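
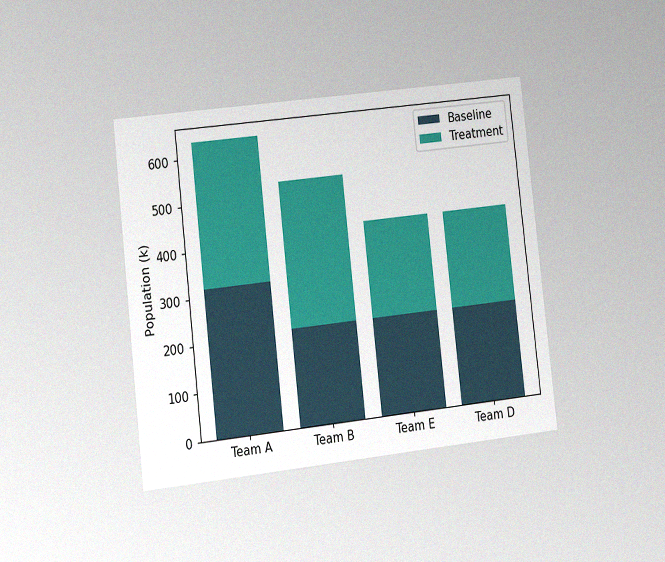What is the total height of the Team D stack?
424k

The chart is tilted about 6° counter-clockwise and viewed at a slight angle, with some photo noise. The Team D stack's top reaches 424k on the y-axis.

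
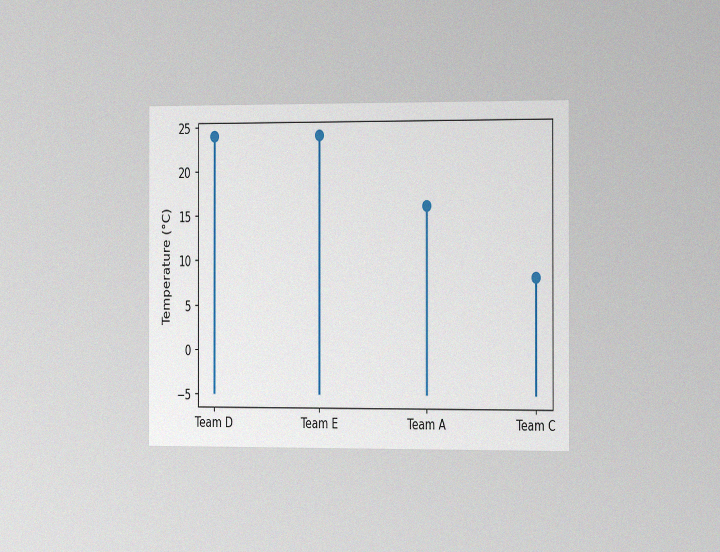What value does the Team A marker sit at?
The chart is viewed slightly from the right, with some photo noise. The Team A marker sits at 16°C.

16°C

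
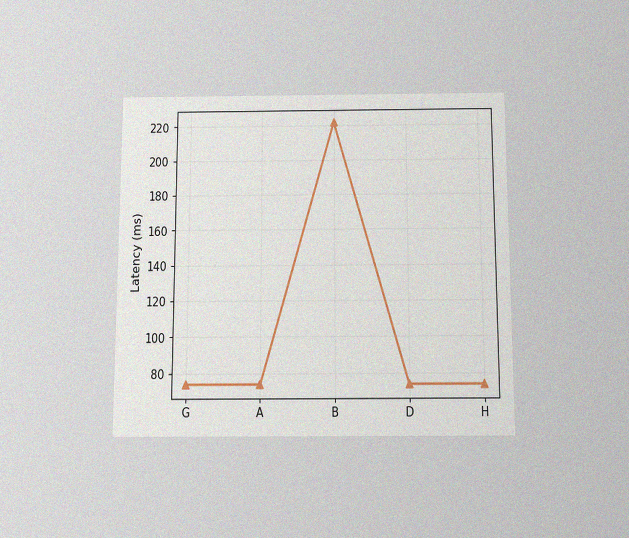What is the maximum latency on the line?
222ms

The chart is viewed slightly from below, with some photo noise. The highest point is at B, and reading across to the y-axis gives 222ms.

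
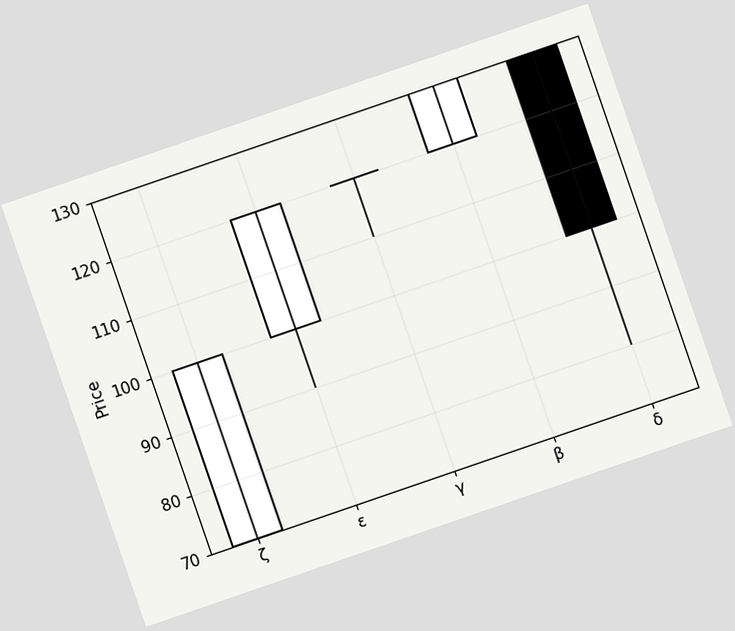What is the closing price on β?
The chart is tilted about 19° counter-clockwise. The β candle closes at 130.

130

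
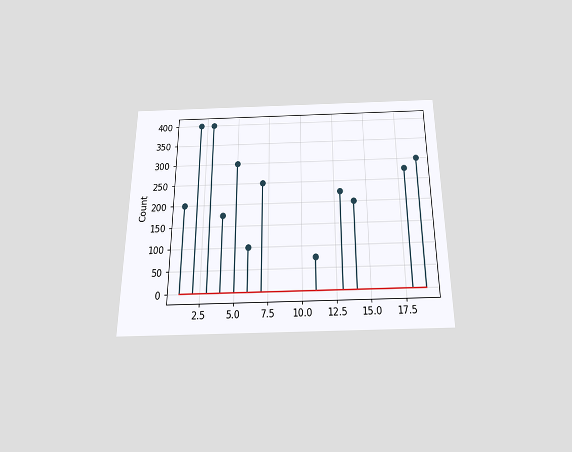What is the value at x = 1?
The chart is viewed slightly from below. The stem at x=1 reaches 200.

200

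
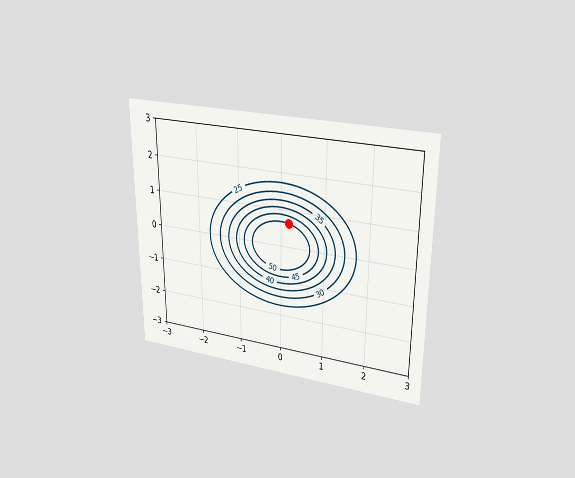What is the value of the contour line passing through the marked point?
The chart is viewed at a slight angle. The marked point sits on the contour labelled 50.

50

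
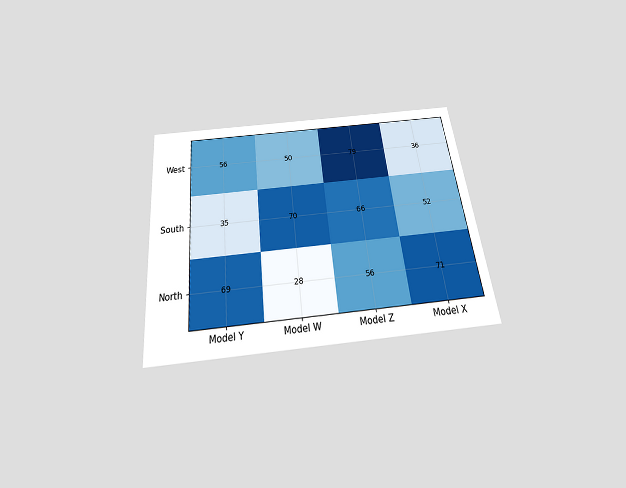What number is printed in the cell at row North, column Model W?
28

The chart is tilted about 6° counter-clockwise and viewed slightly from below. The (North, Model W) cell reads 28.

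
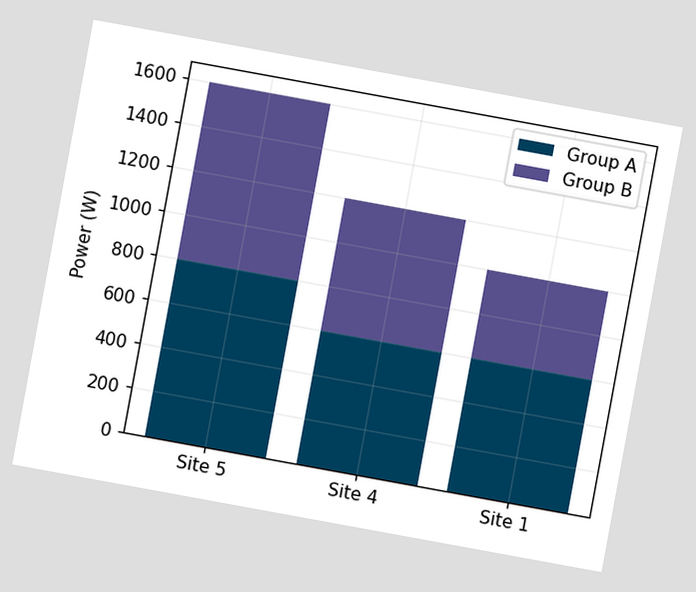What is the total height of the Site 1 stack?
1000W

The chart is tilted about 10° clockwise. The Site 1 stack's top reaches 1000W on the y-axis.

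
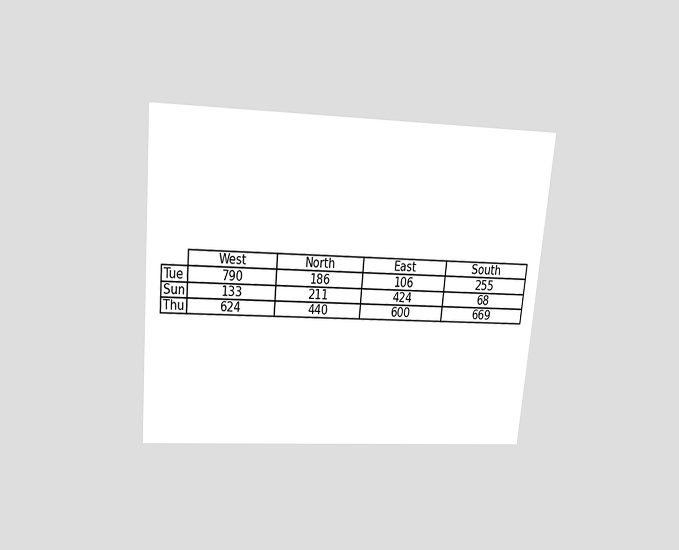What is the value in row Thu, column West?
624

The chart is tilted about 5° clockwise and viewed slightly from above. The (Thu, West) cell reads 624.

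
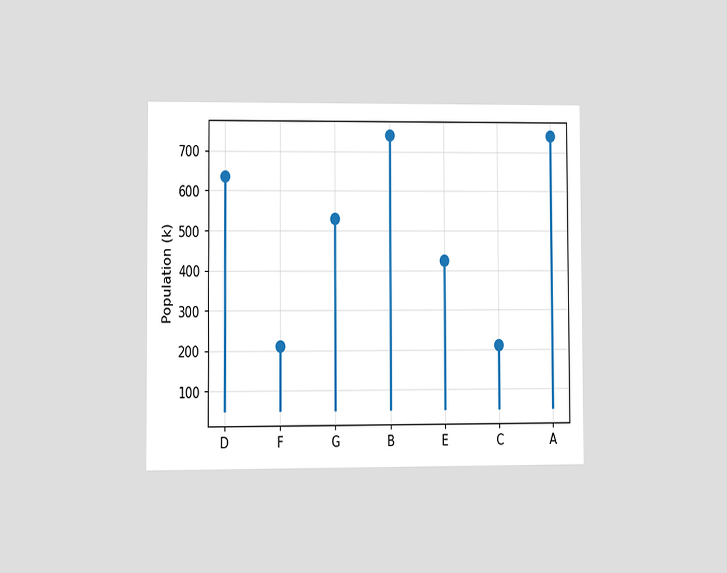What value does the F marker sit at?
The chart is viewed at a slight angle. The F marker sits at 212k.

212k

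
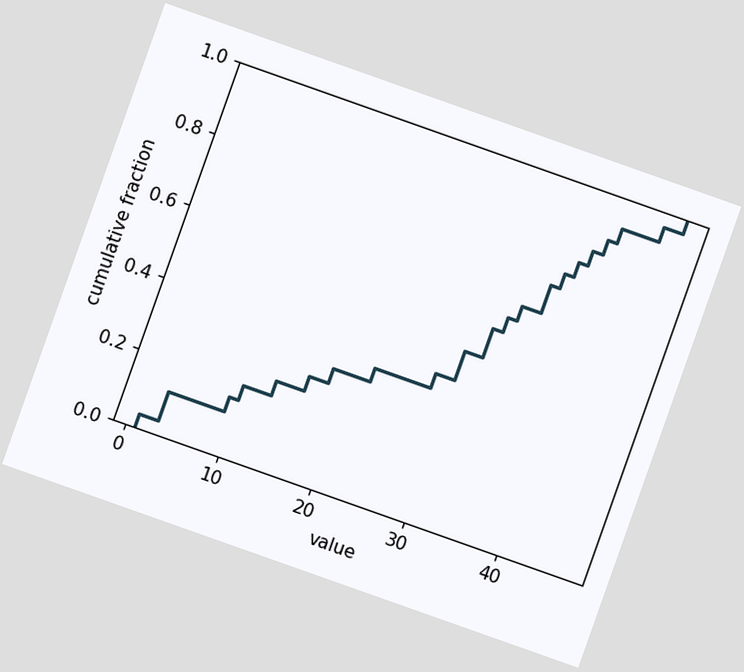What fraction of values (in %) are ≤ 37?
The chart is tilted about 19° clockwise. At x=37 the ECDF step is at 76%.

76%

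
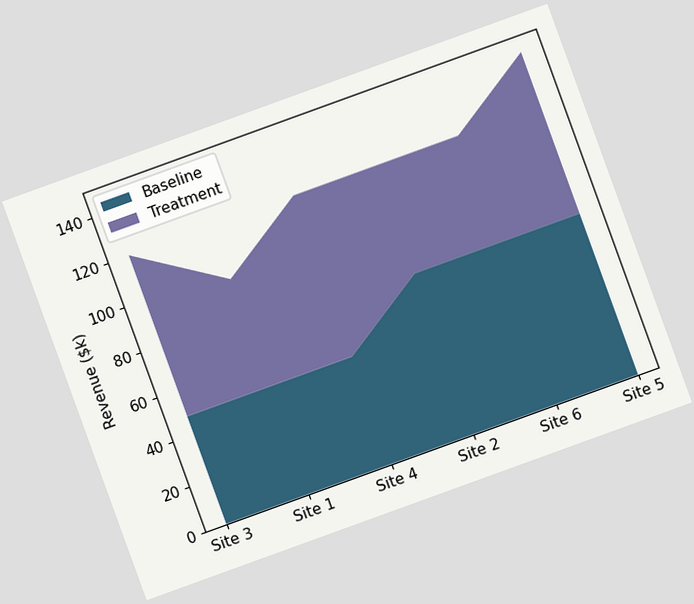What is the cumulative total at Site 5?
The chart is tilted about 20° counter-clockwise. The stacked total at Site 5 reaches $144k.

$144k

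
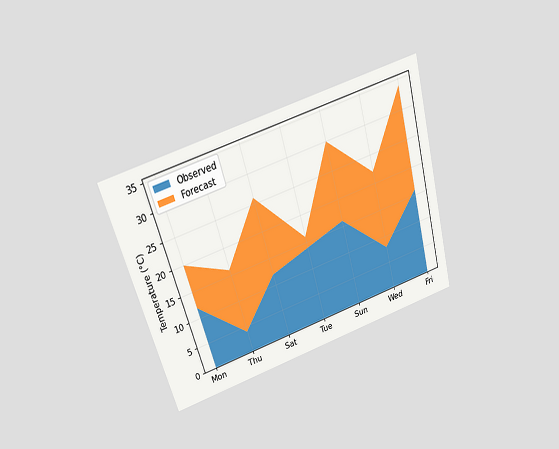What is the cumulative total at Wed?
The chart is tilted about 16° counter-clockwise and viewed slightly from above. The stacked total at Wed reaches 22°C.

22°C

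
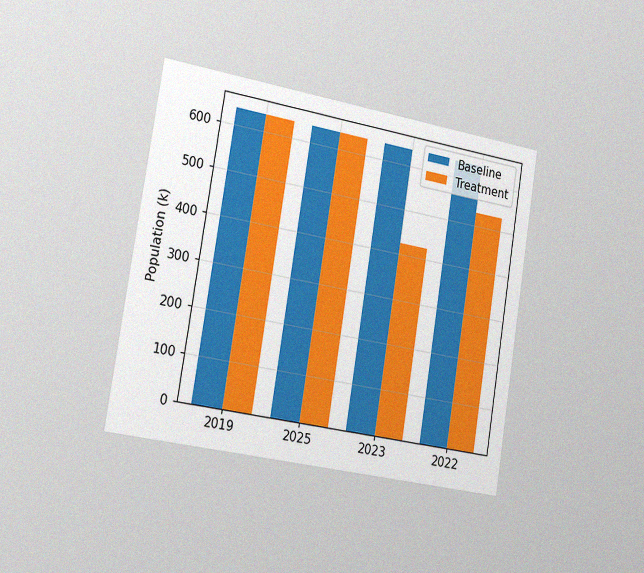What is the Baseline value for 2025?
The chart is tilted about 9° clockwise and viewed slightly from the left, with some photo noise. The Baseline bar at 2025 reaches 636k on the y-axis.

636k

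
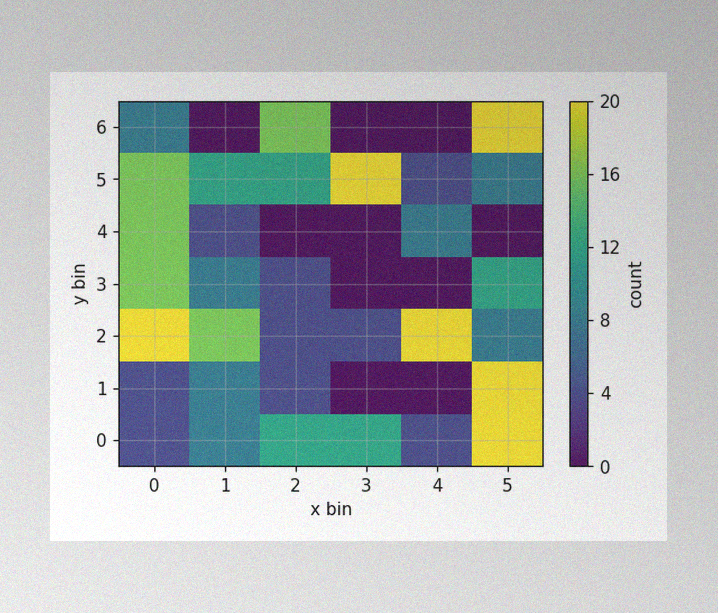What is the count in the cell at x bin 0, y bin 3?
16

The image has some photo noise and uneven lighting. Matching the cell (0, 3) against the colorbar gives 16.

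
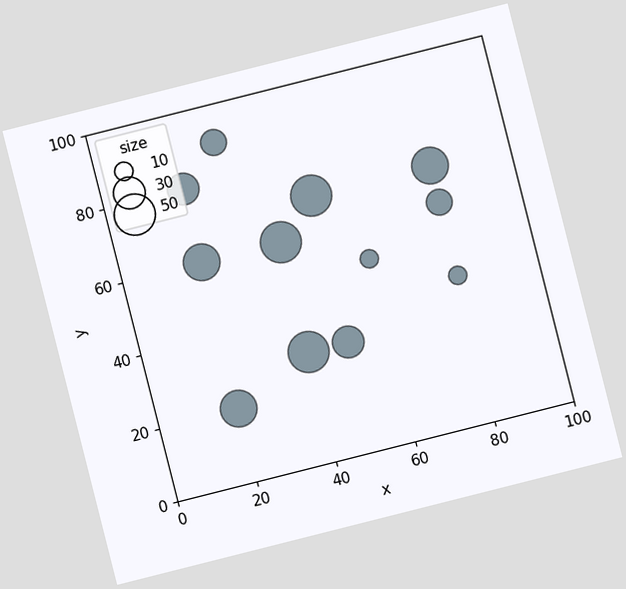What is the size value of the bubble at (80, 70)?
The chart is tilted about 14° counter-clockwise. Matching the bubble at (80, 70) against the size legend gives 40.

40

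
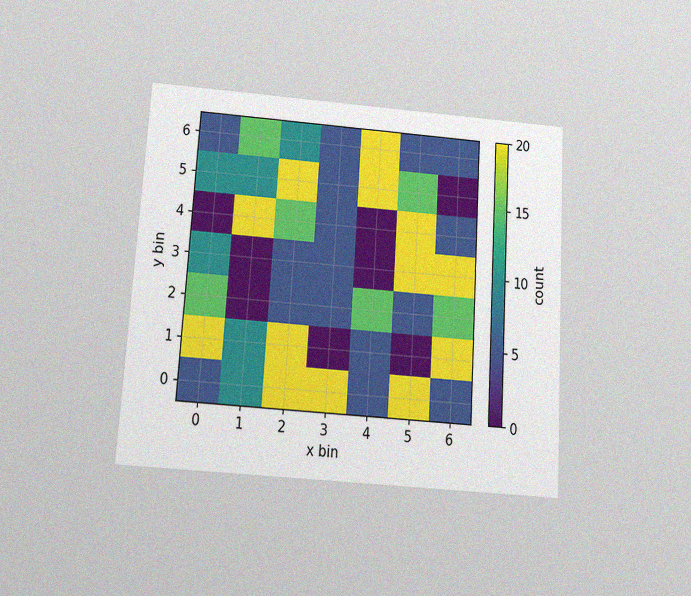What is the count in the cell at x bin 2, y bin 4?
15

The chart is tilted about 4° clockwise and viewed slightly from below, with some photo noise. Matching the cell (2, 4) against the colorbar gives 15.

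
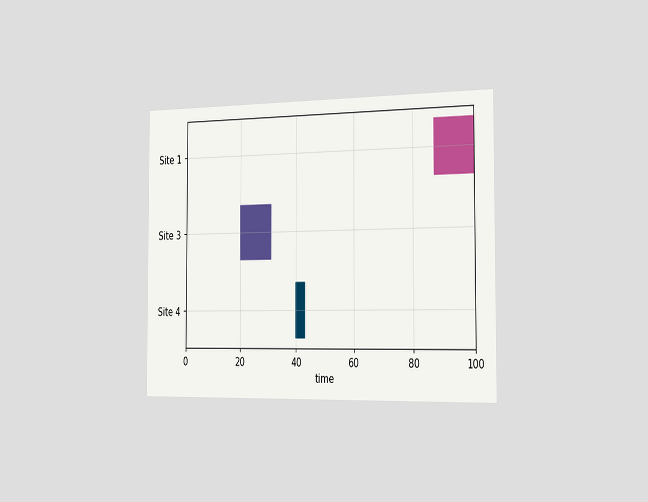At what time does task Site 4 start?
40

The chart is viewed slightly from the right. The Site 4 bar begins at t=40.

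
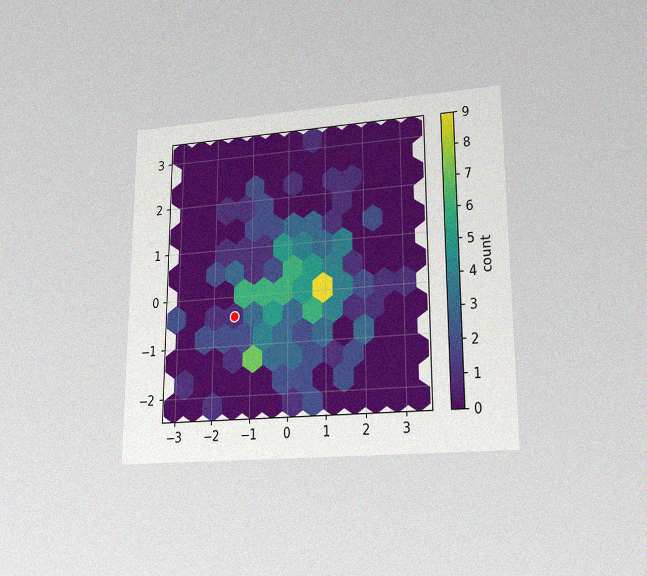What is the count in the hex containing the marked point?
The chart is viewed at a slight angle, with some photo noise. The marked hex reads 1 on the colorbar.

1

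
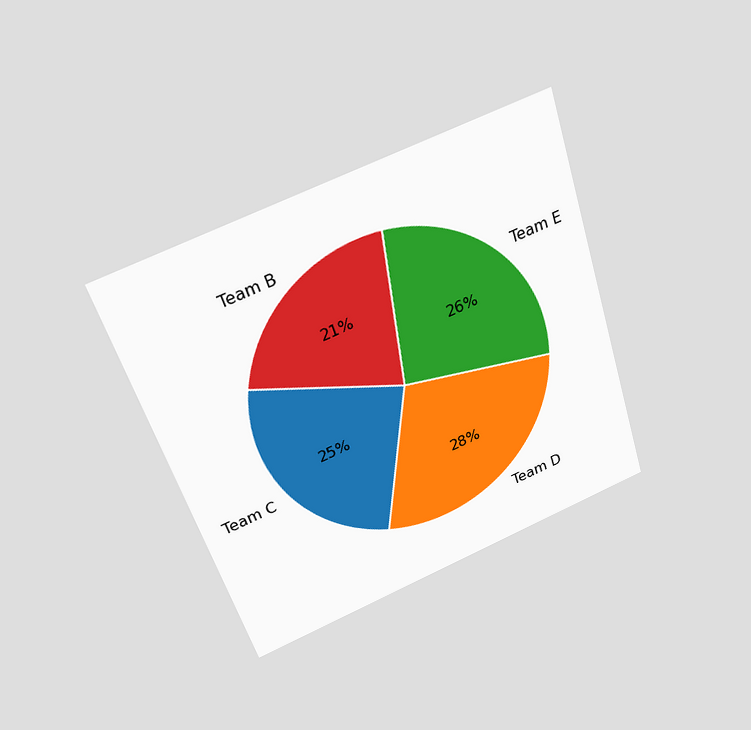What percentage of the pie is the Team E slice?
The chart is tilted about 18° counter-clockwise and viewed slightly from above. The Team E slice takes up 26% of the pie.

26%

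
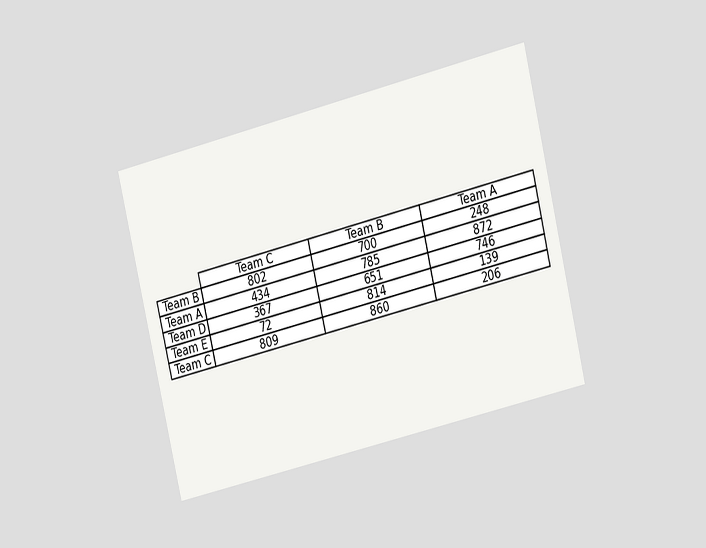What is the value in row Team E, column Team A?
139

The chart is tilted about 13° counter-clockwise and viewed at a slight angle. The (Team E, Team A) cell reads 139.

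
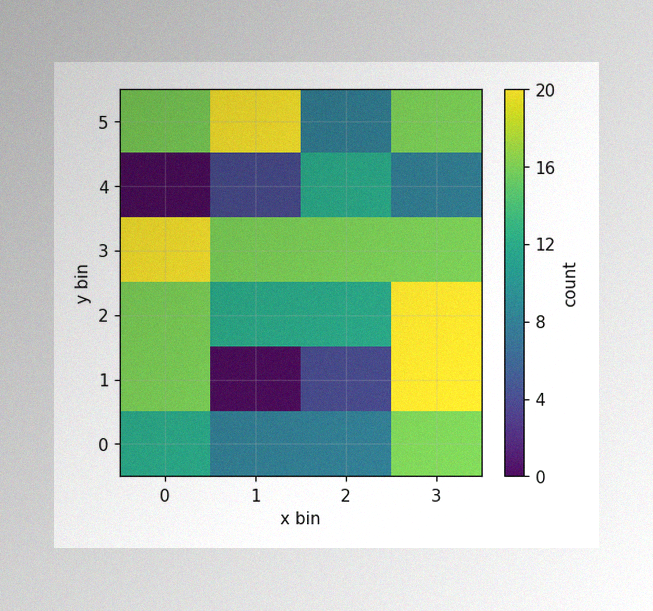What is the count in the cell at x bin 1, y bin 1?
0

The image has some photo noise and uneven lighting. Matching the cell (1, 1) against the colorbar gives 0.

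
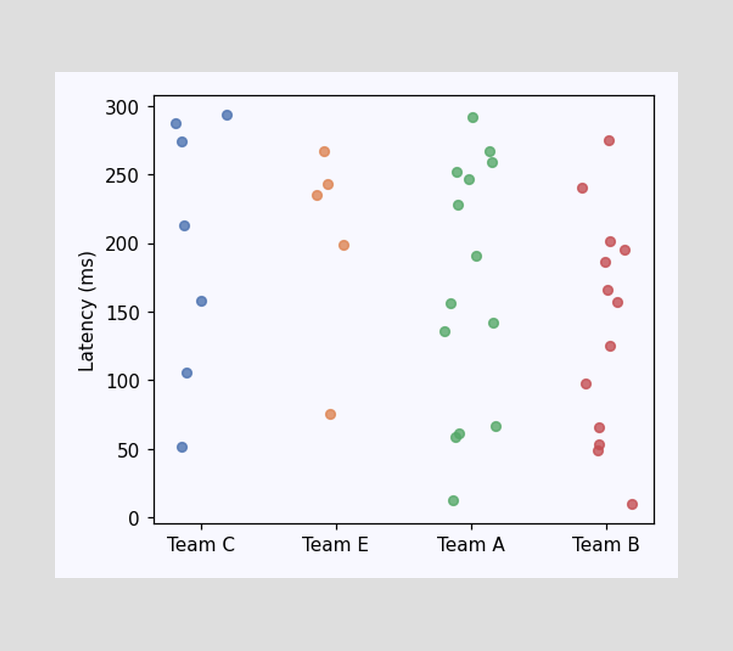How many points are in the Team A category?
14

Counting the markers in the Team A column gives 14.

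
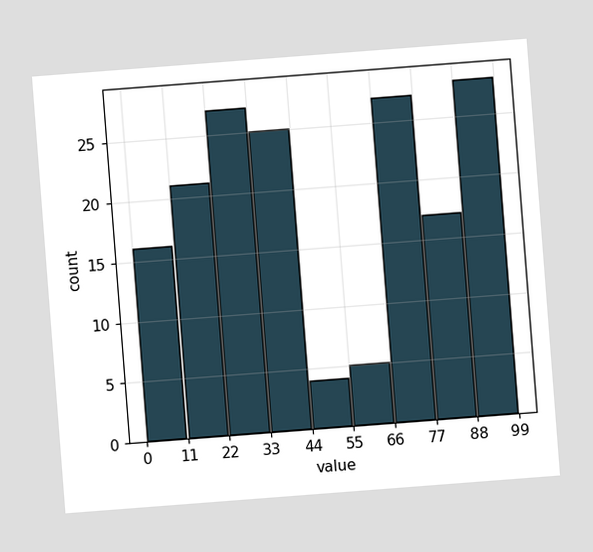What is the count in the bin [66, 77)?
The chart is tilted about 4° counter-clockwise. The [66, 77) bin has height 27.

27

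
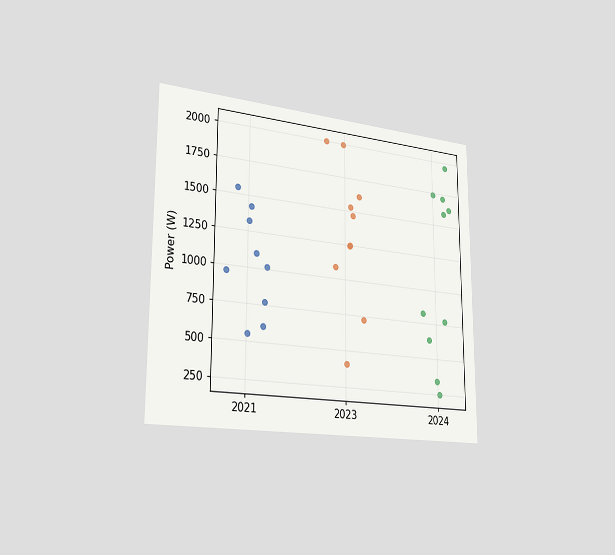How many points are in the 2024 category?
The chart is viewed slightly from the left. Counting the markers in the 2024 column gives 10.

10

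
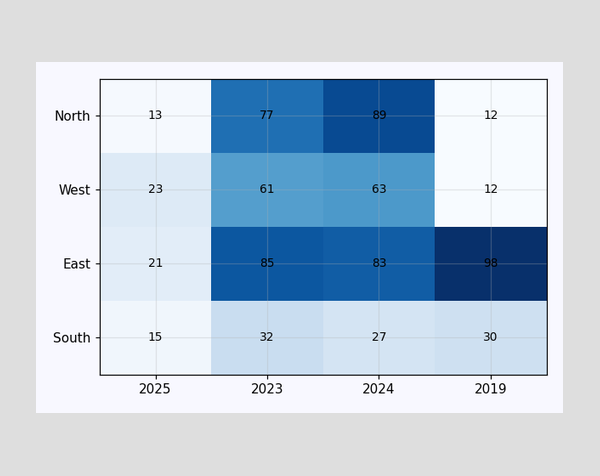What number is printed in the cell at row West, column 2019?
The (West, 2019) cell reads 12.

12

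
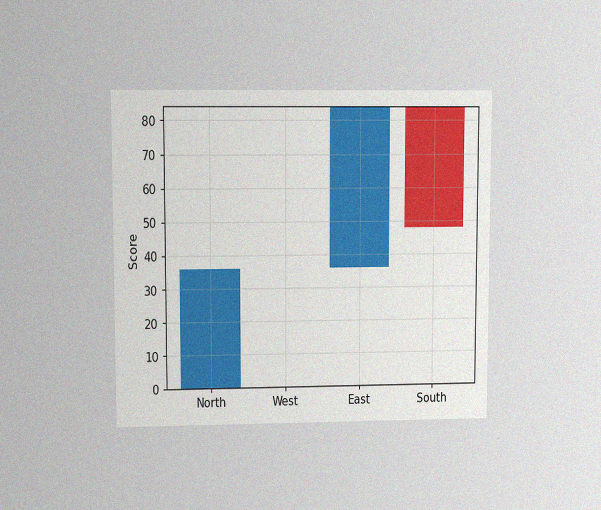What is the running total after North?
The chart is viewed at a slight angle, with some photo noise. After North the running total reaches 36.

36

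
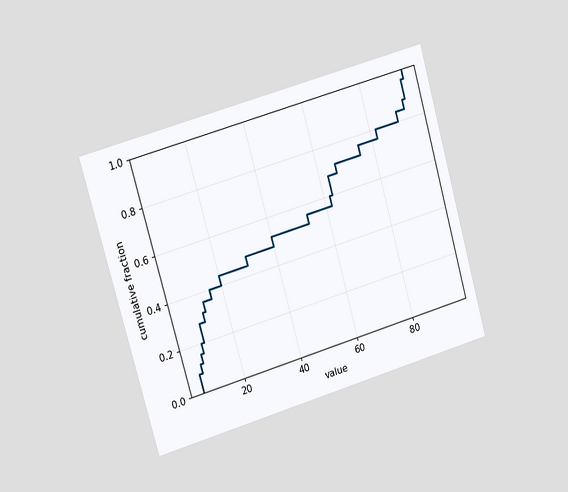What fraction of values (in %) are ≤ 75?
76%

The chart is tilted about 16° counter-clockwise and viewed slightly from the left. At x=75 the ECDF step is at 76%.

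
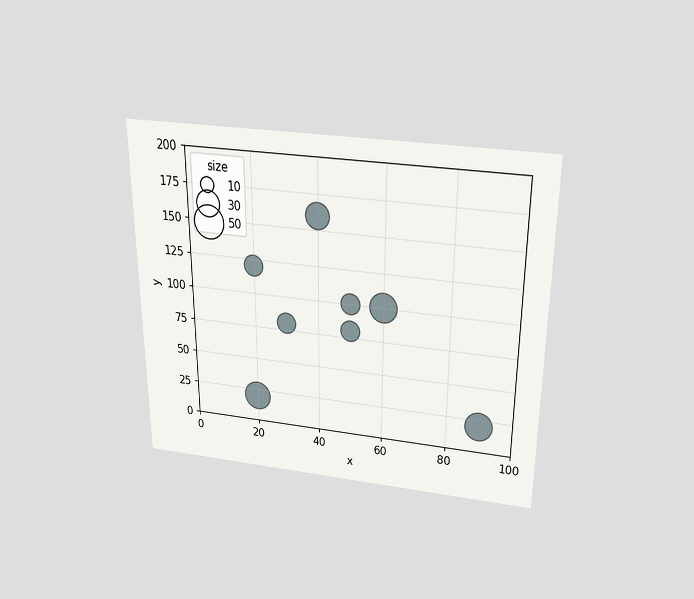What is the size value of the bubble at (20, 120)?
20

The chart is viewed slightly from above. Matching the bubble at (20, 120) against the size legend gives 20.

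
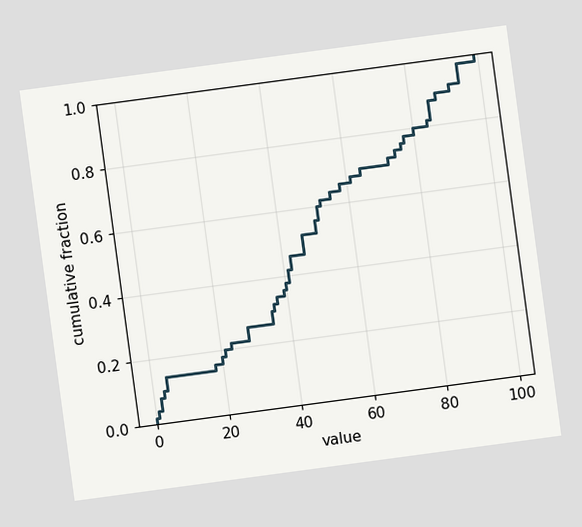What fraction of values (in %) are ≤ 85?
88%

The chart is tilted about 8° counter-clockwise. At x=85 the ECDF step is at 88%.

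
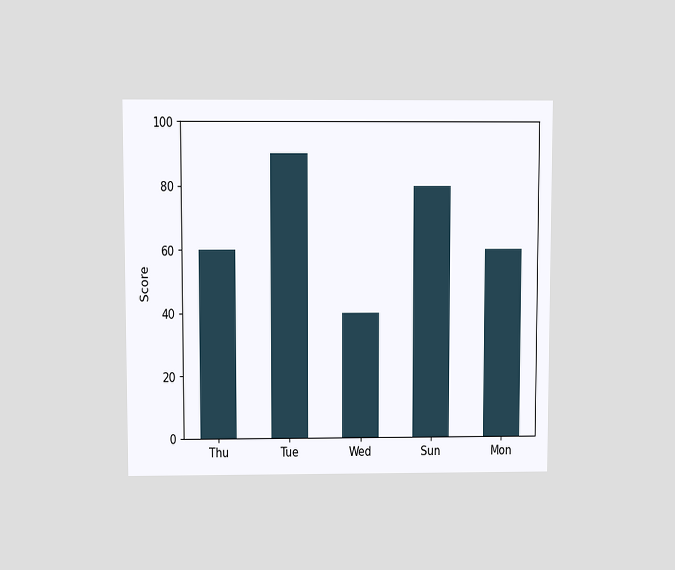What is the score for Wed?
The chart is viewed slightly from above. Reading along the chart's y-axis, the Wed bar reaches 40.

40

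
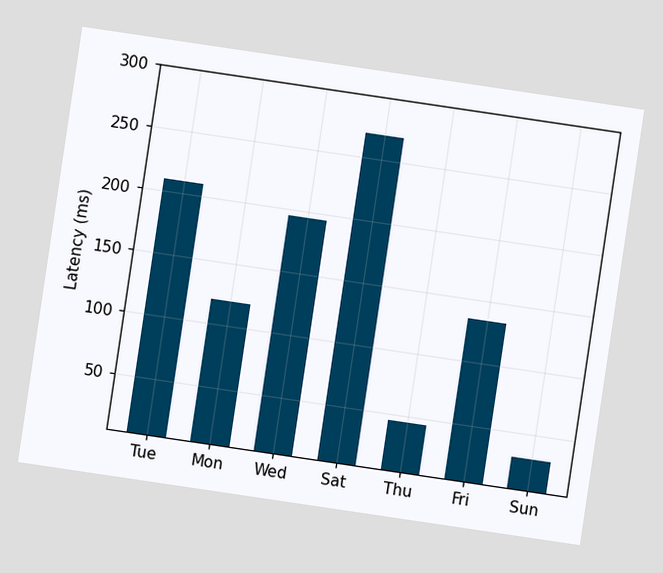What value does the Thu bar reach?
45ms

The chart is tilted about 8° clockwise. Reading along the chart's y-axis, the Thu bar reaches 45ms.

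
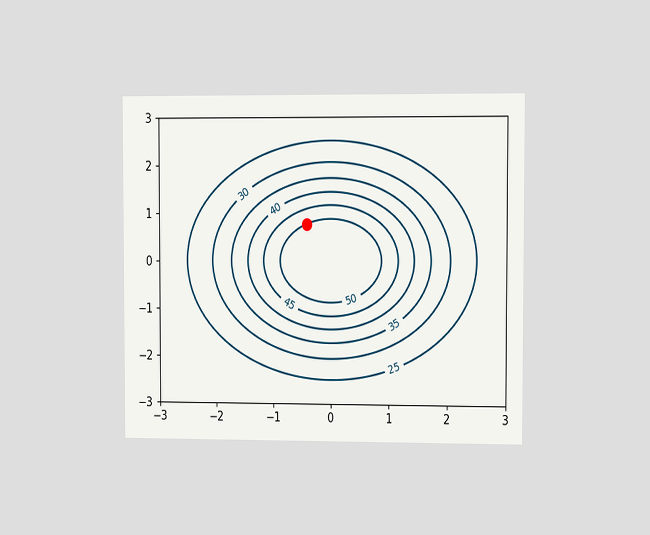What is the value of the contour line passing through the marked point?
The chart is viewed slightly from the right. The marked point sits on the contour labelled 50.

50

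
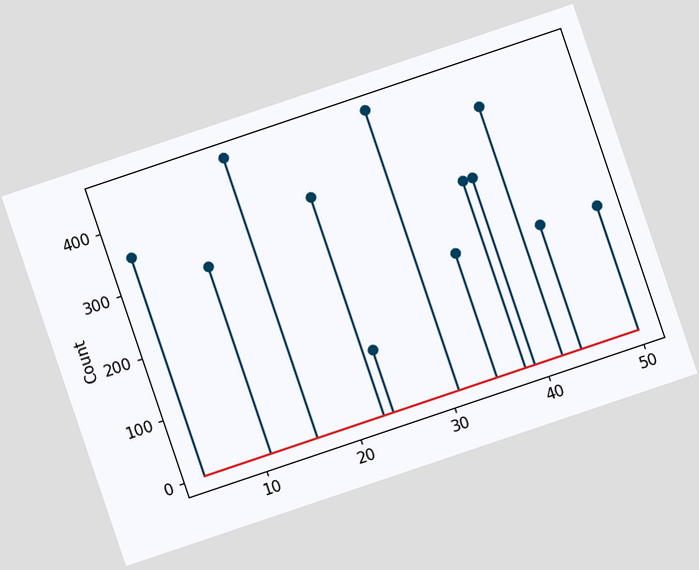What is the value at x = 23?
350

The chart is tilted about 19° counter-clockwise. The stem at x=23 reaches 350.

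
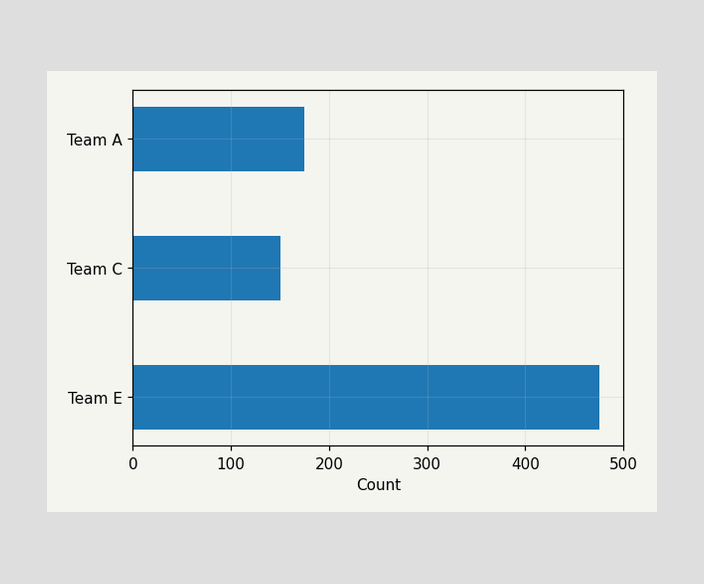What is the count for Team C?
Reading along the chart's x-axis, the Team C bar reaches 150.

150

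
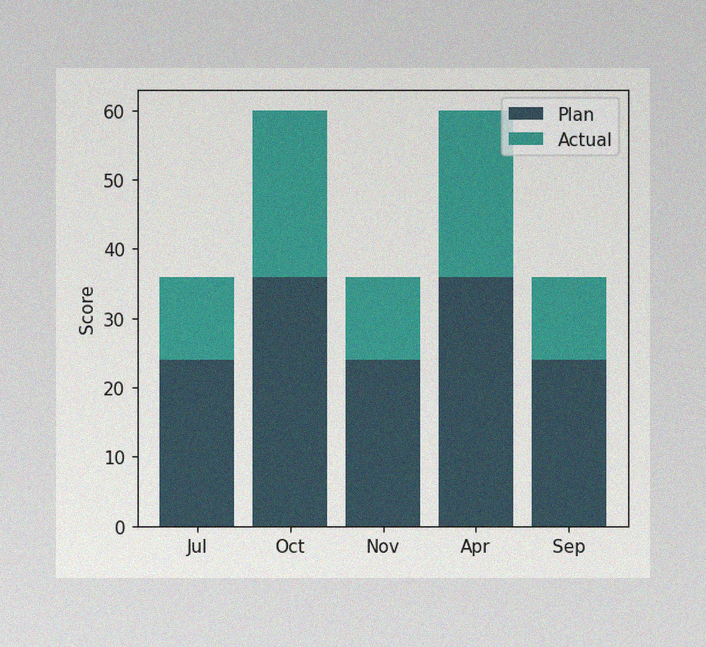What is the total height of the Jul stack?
36

The image has some photo noise and uneven lighting. The Jul stack's top reaches 36 on the y-axis.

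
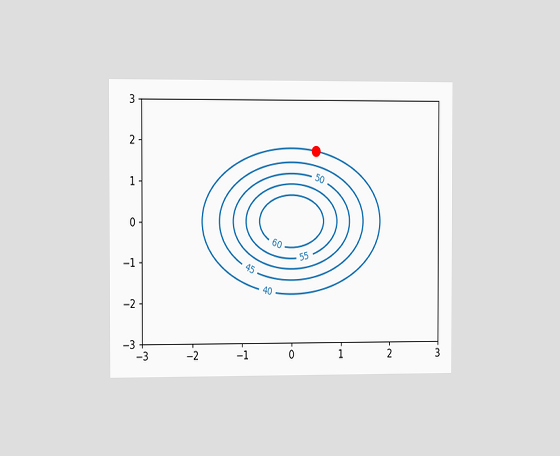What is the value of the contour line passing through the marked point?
40

The chart is viewed slightly from the left. The marked point sits on the contour labelled 40.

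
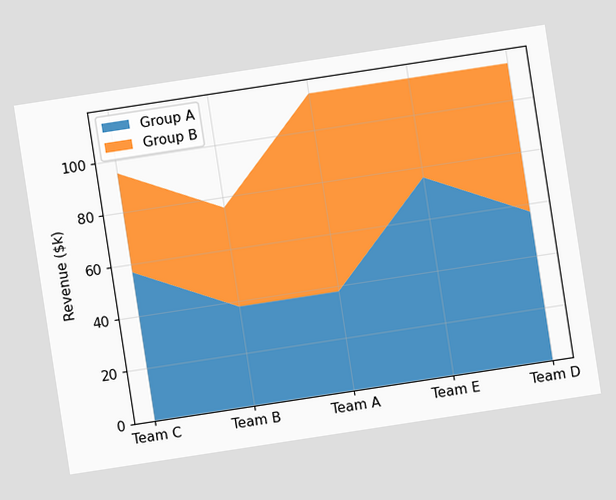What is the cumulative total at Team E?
The chart is tilted about 9° counter-clockwise. The stacked total at Team E reaches $114k.

$114k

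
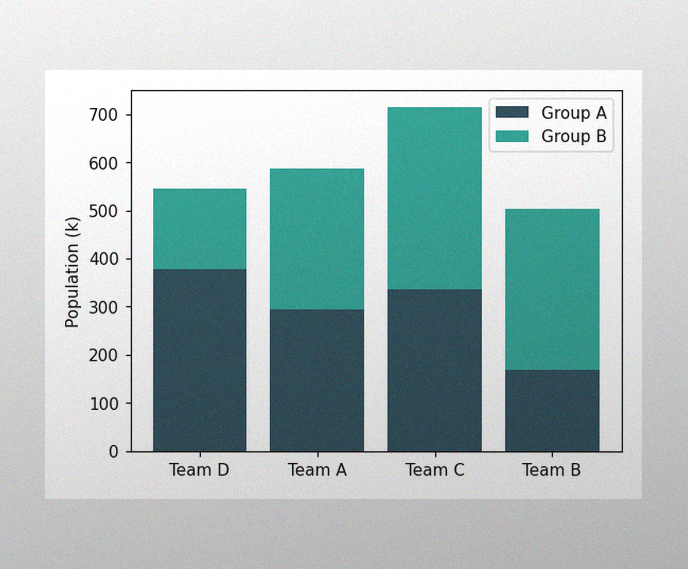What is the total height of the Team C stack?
The image has some photo noise and uneven lighting. The Team C stack's top reaches 714k on the y-axis.

714k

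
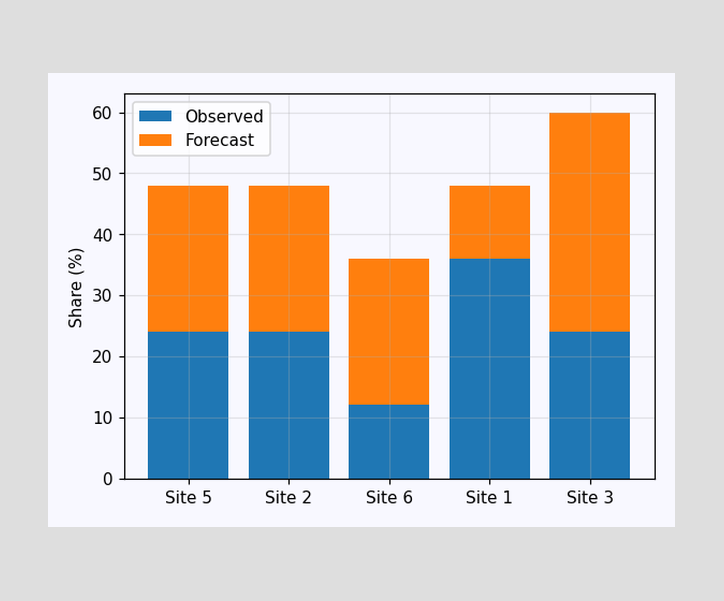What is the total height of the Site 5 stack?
The Site 5 stack's top reaches 48% on the y-axis.

48%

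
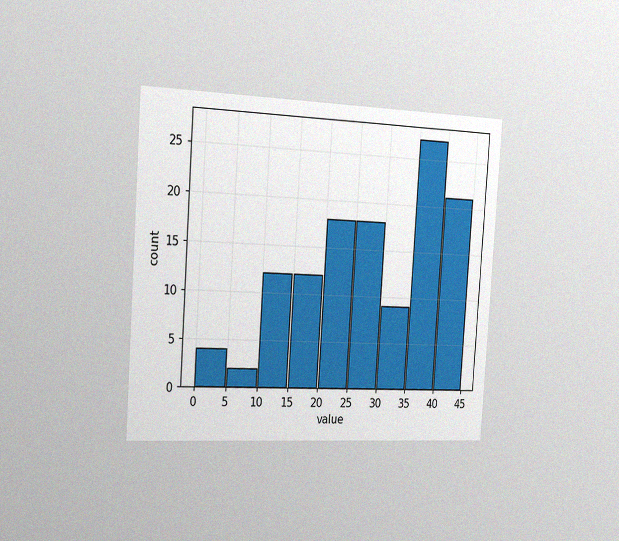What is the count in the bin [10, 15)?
12

The chart is tilted about 4° clockwise and viewed slightly from the left, with some photo noise. The [10, 15) bin has height 12.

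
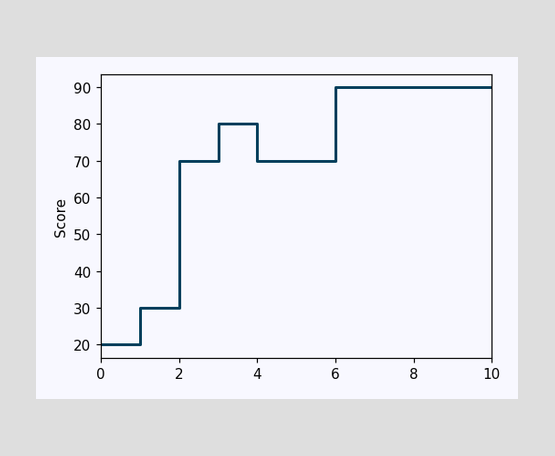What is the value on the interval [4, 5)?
On [4, 5) the step sits at 70.

70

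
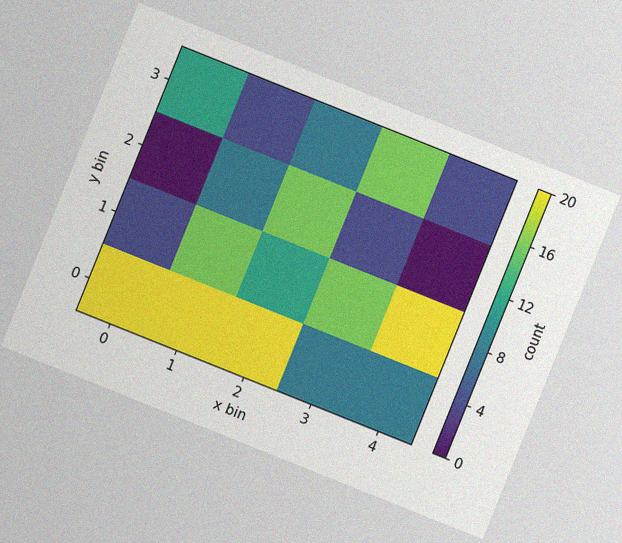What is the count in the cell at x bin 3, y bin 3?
16

The chart is tilted about 22° clockwise, with some photo noise. Matching the cell (3, 3) against the colorbar gives 16.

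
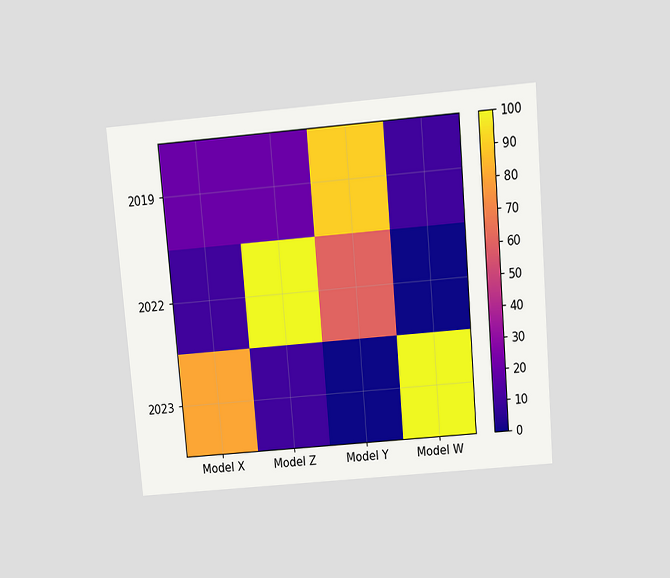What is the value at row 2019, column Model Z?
The chart is tilted about 5° counter-clockwise and viewed at a slight angle. Matching cell (2019, Model Z) against the colorbar gives 20.

20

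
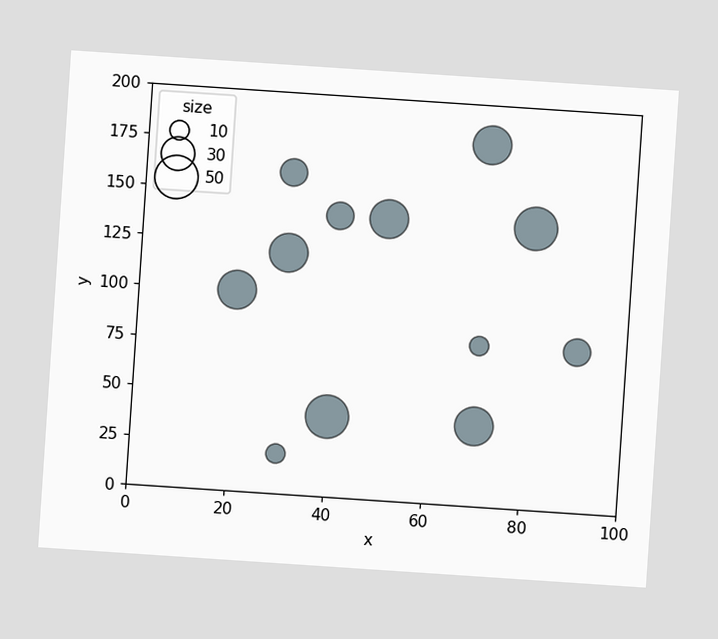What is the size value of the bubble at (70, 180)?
40

The chart is tilted about 4° clockwise. Matching the bubble at (70, 180) against the size legend gives 40.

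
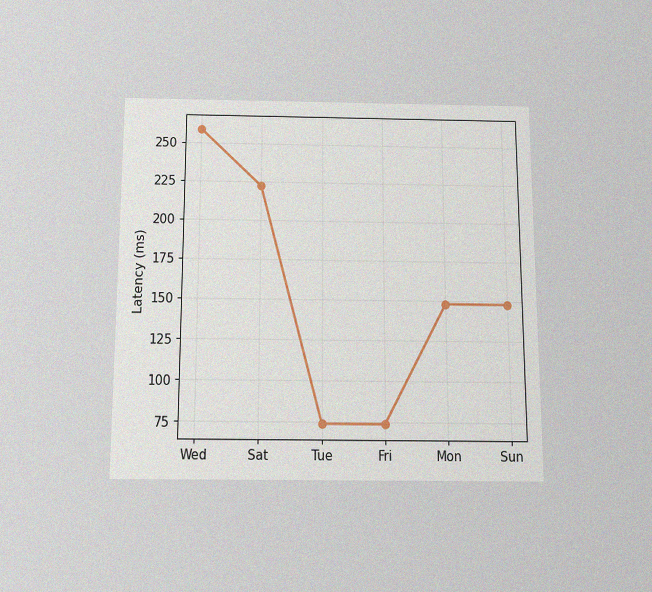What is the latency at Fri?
The chart is viewed slightly from below, with some photo noise. At Fri, the line is at 74ms.

74ms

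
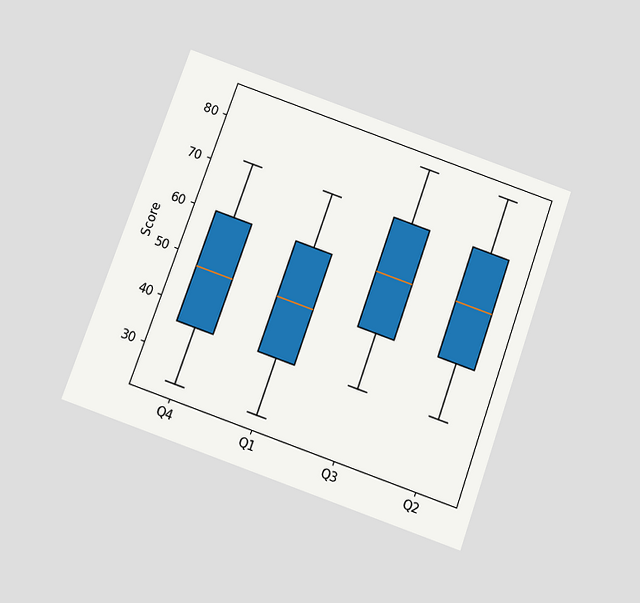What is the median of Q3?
The chart is tilted about 19° clockwise and viewed slightly from below. The median line in the Q3 box sits at 60.

60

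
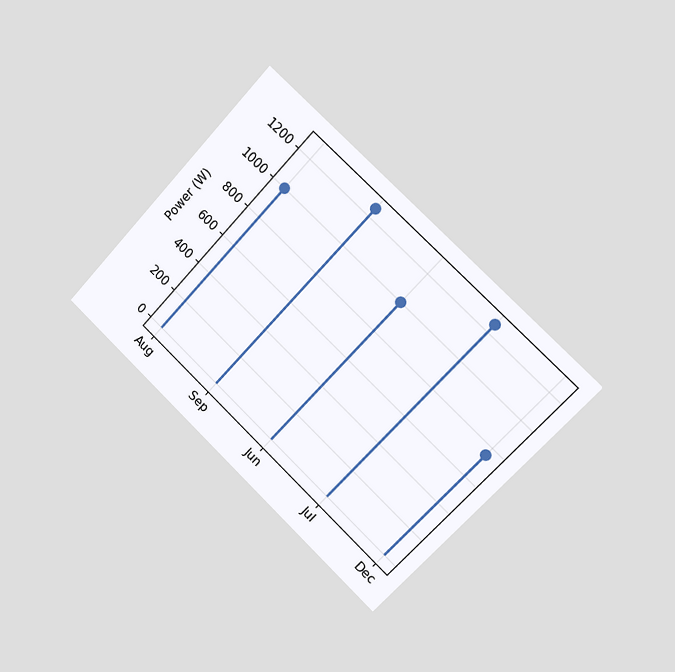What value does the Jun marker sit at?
The chart is tilted about 43° clockwise and viewed slightly from the right. The Jun marker sits at 1000W.

1000W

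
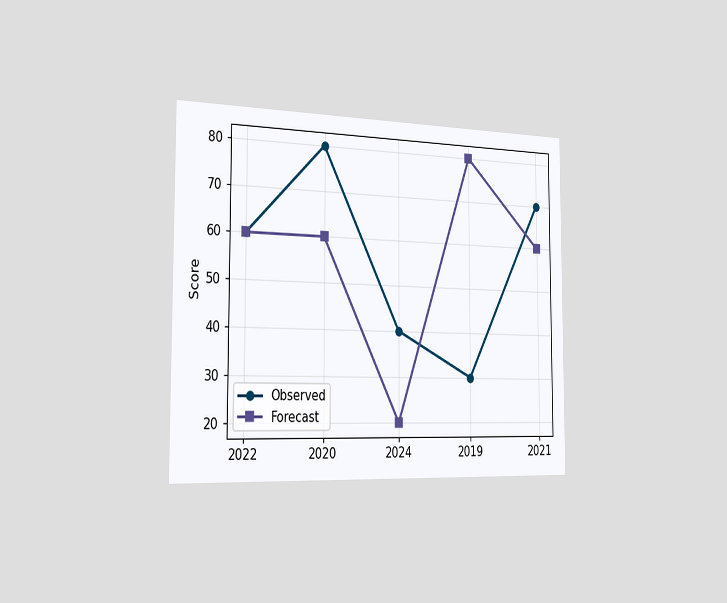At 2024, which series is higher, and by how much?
Observed, by 20

The chart is viewed slightly from the left. At 2024, Observed sits above the other line by 20.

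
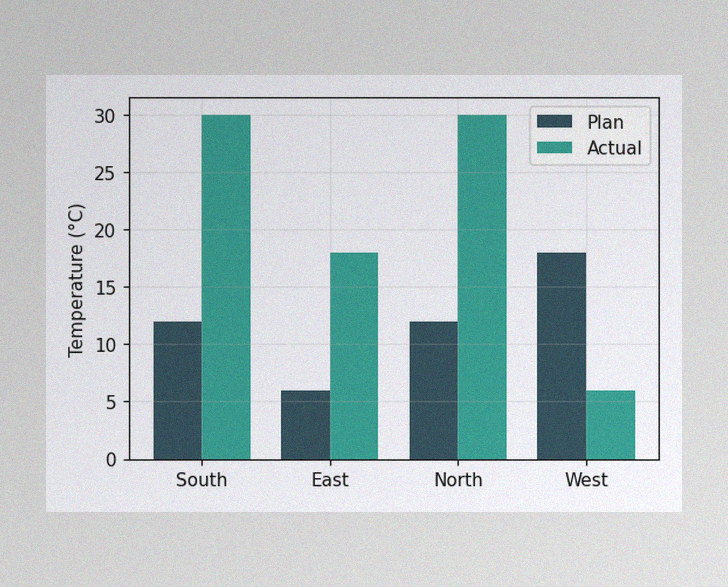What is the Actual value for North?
30°C

The image has some photo noise and uneven lighting. The Actual bar at North reaches 30°C on the y-axis.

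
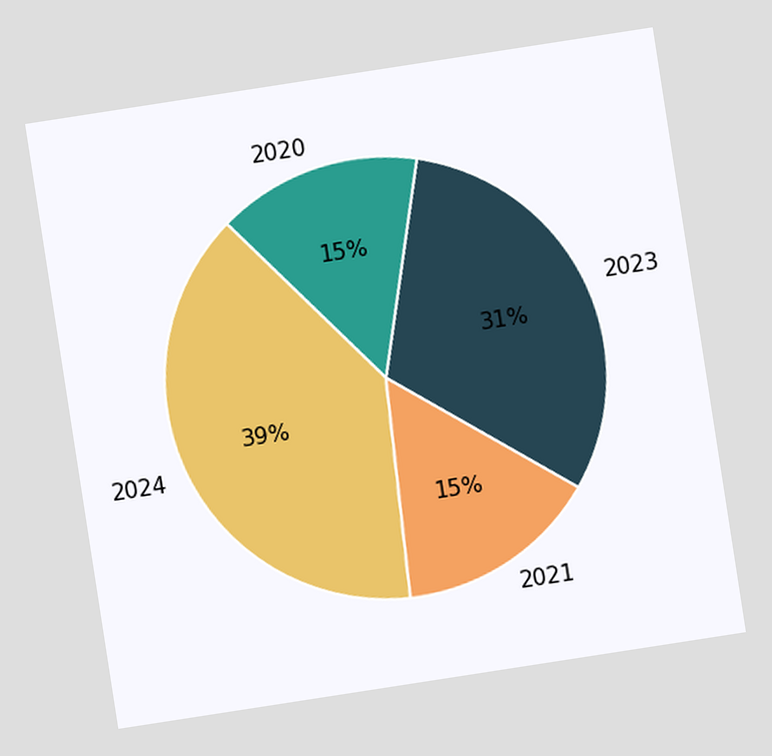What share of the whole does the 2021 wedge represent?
15%

The chart is tilted about 9° counter-clockwise. The 2021 slice takes up 15% of the pie.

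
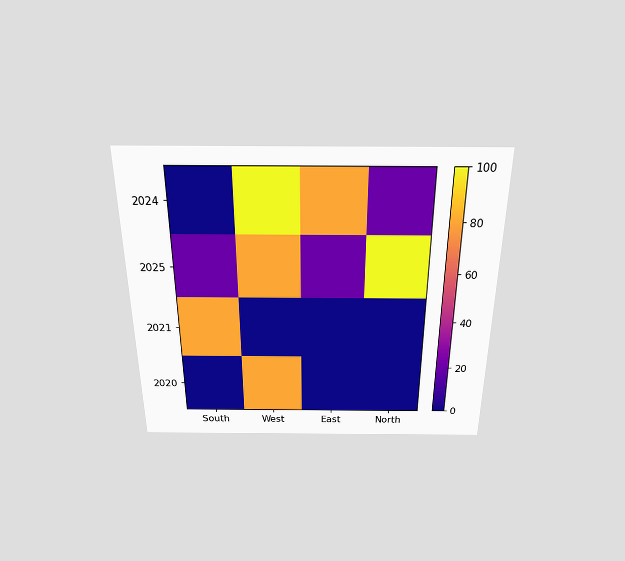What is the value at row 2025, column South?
The chart is viewed slightly from above. Matching cell (2025, South) against the colorbar gives 20.

20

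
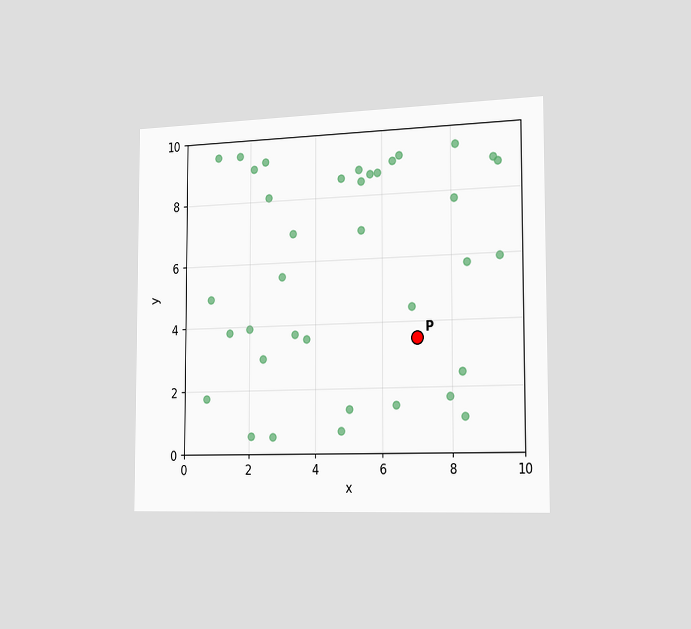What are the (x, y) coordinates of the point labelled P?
(7, 3.5)

The chart is viewed slightly from the right. Following the gridlines from P to each axis, P sits at (7, 3.5).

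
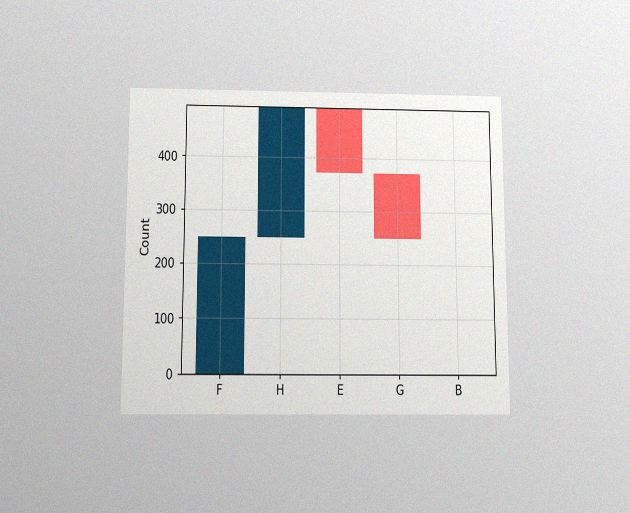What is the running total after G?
248

The chart is viewed slightly from below, with some photo noise. After G the running total reaches 248.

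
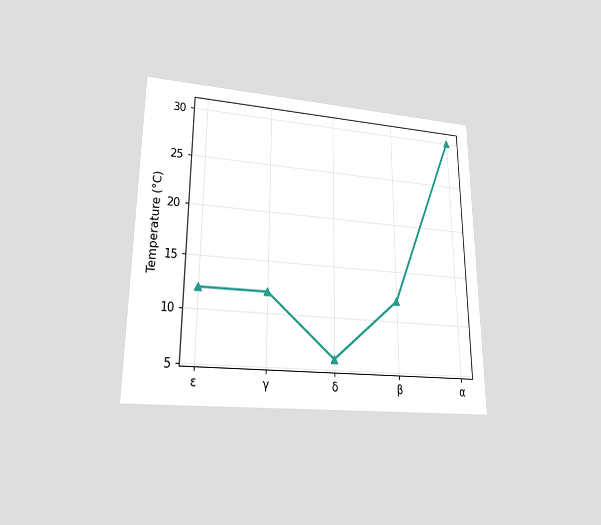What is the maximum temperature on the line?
The chart is viewed at a slight angle. The highest point is at α, and reading across to the y-axis gives 30°C.

30°C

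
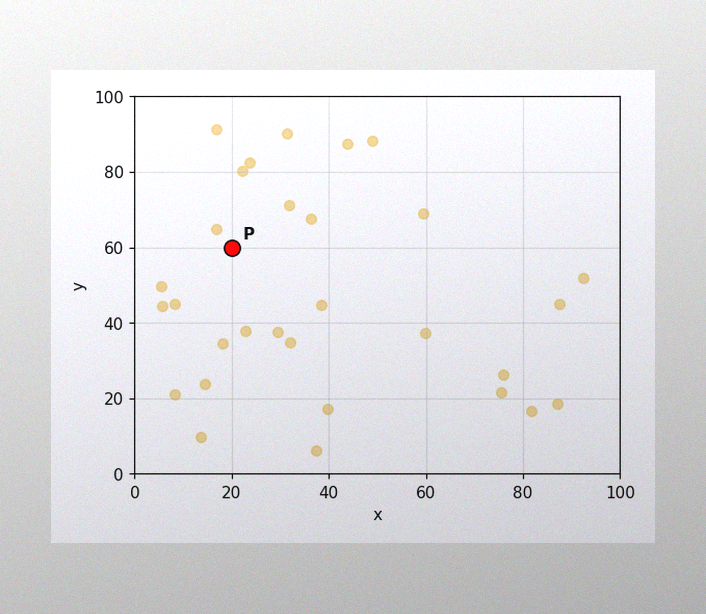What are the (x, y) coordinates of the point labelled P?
The image has some photo noise and uneven lighting. Following the gridlines from P to each axis, P sits at (20, 60).

(20, 60)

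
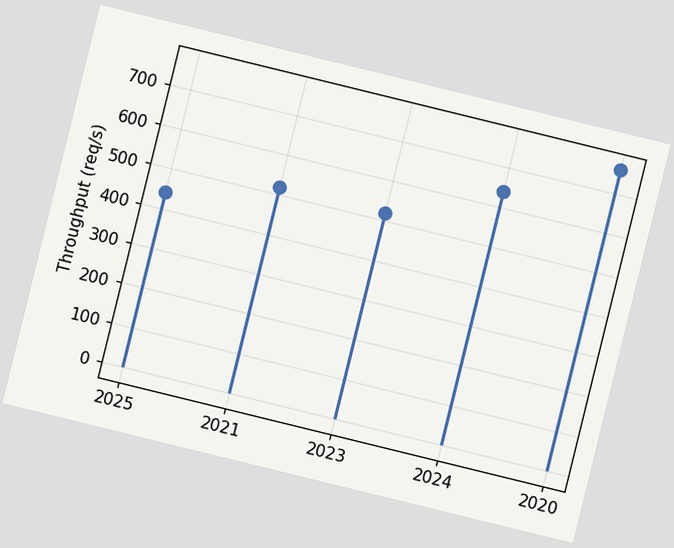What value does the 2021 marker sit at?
520req/s

The chart is tilted about 14° clockwise. The 2021 marker sits at 520req/s.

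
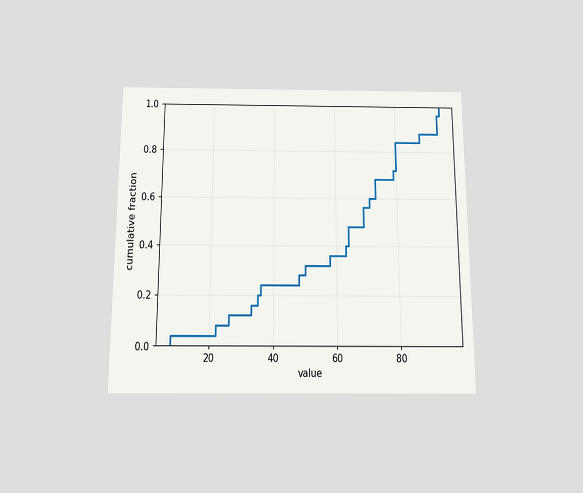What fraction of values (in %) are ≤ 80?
84%

The chart is viewed slightly from below. At x=80 the ECDF step is at 84%.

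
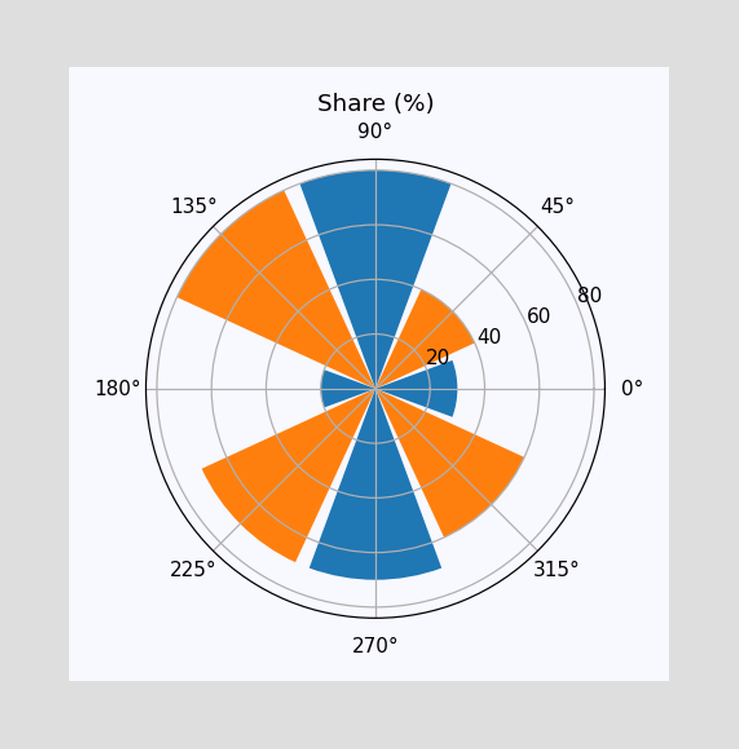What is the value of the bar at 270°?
70%

The bar at 270° reaches 70% on the radial axis.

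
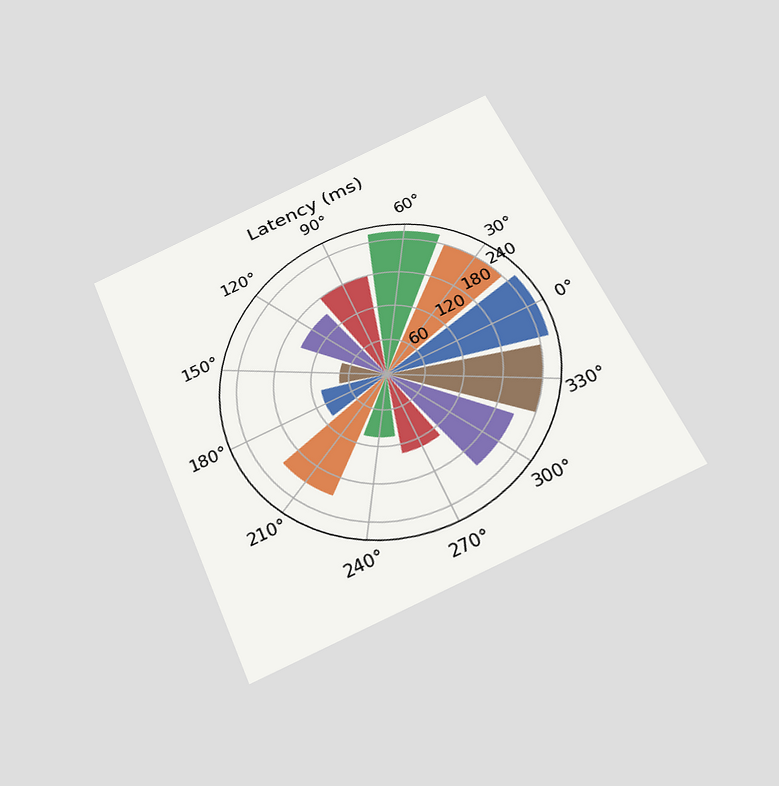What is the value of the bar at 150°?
The chart is tilted about 23° counter-clockwise and viewed slightly from below. The bar at 150° reaches 75ms on the radial axis.

75ms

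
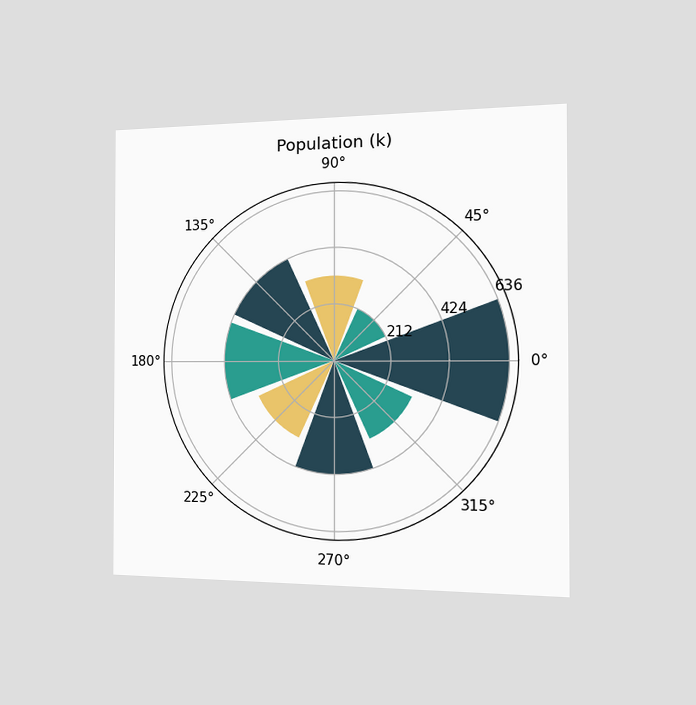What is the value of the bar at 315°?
The chart is viewed slightly from the right. The bar at 315° reaches 318k on the radial axis.

318k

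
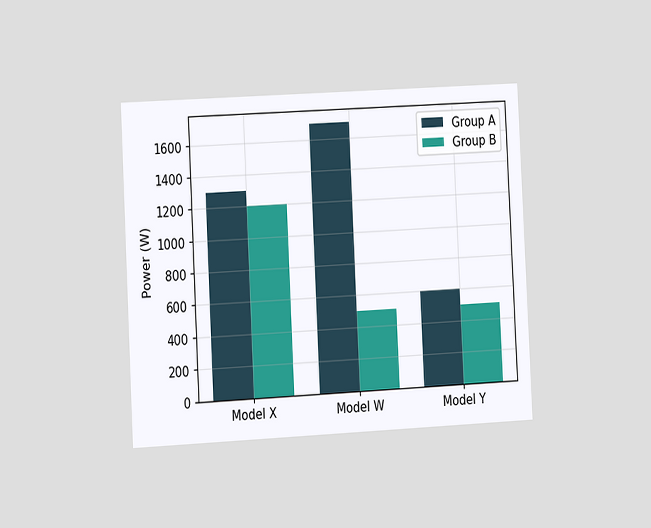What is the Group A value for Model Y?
600W

The chart is tilted about 3° counter-clockwise and viewed at a slight angle. The Group A bar at Model Y reaches 600W on the y-axis.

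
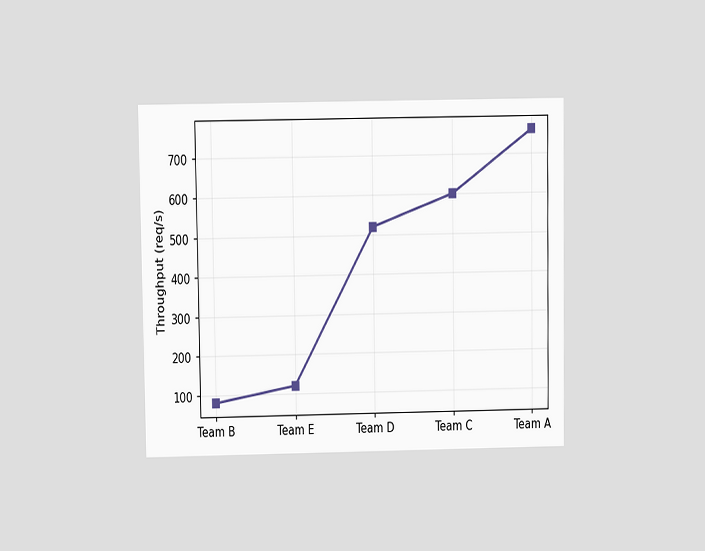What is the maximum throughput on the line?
The chart is viewed at a slight angle. The highest point is at Team A, and reading across to the y-axis gives 760req/s.

760req/s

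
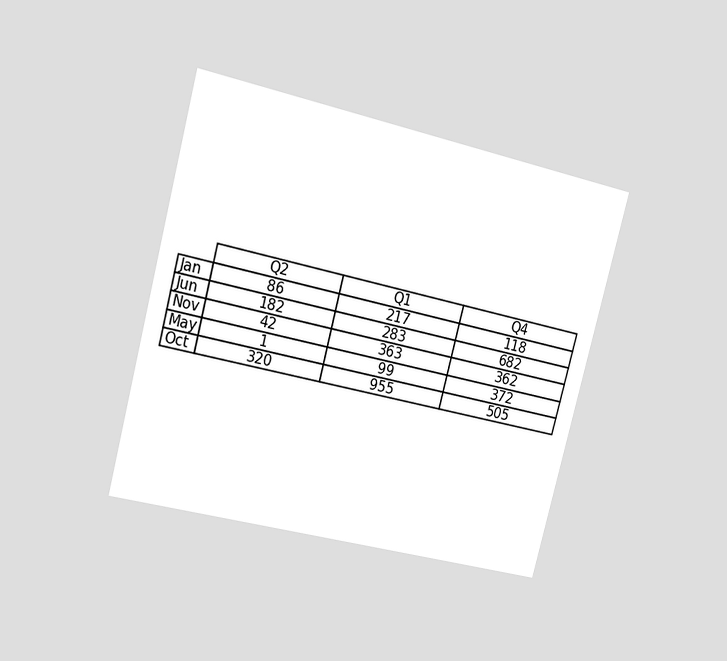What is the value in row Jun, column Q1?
283

The chart is tilted about 15° clockwise and viewed slightly from the left. The (Jun, Q1) cell reads 283.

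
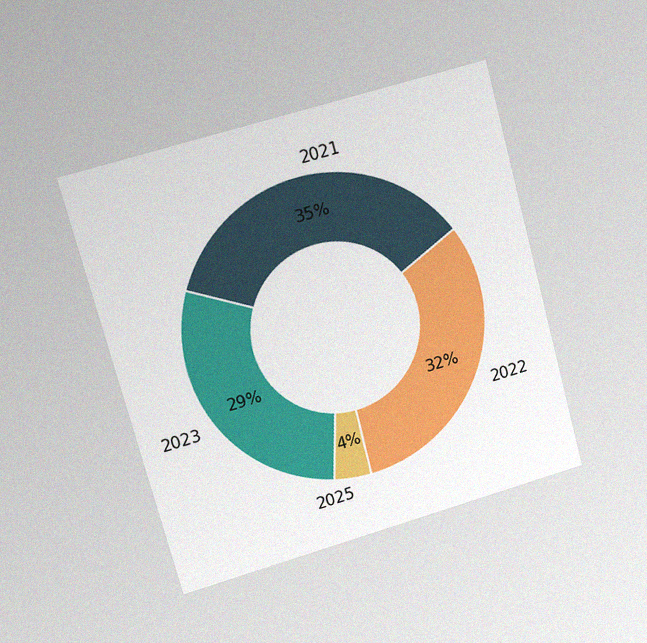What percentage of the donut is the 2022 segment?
32%

The chart is tilted about 15° counter-clockwise and viewed at a slight angle, with some photo noise. The 2022 segment takes up 32% of the ring.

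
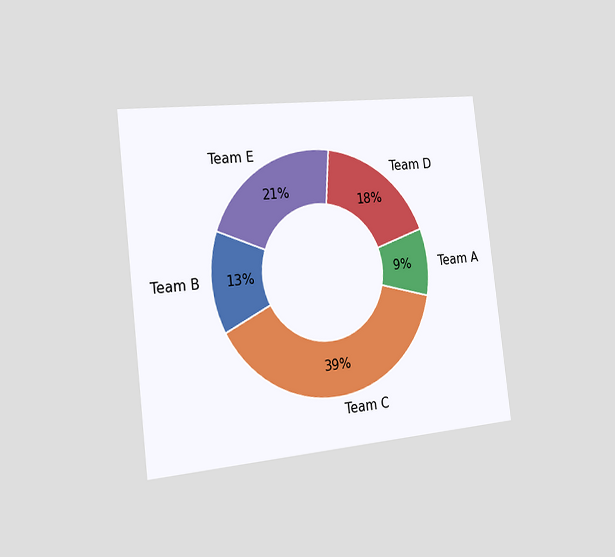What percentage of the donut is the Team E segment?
21%

The chart is tilted about 7° counter-clockwise and viewed slightly from the left. The Team E segment takes up 21% of the ring.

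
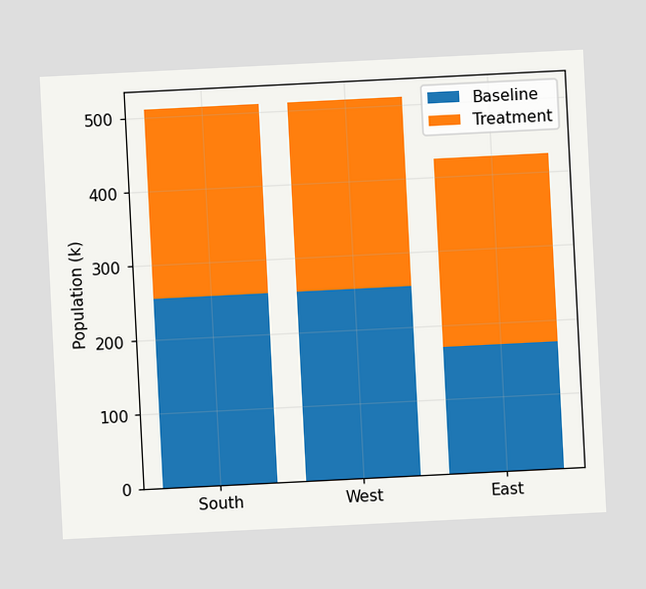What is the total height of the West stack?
510k

The chart is tilted about 3° counter-clockwise. The West stack's top reaches 510k on the y-axis.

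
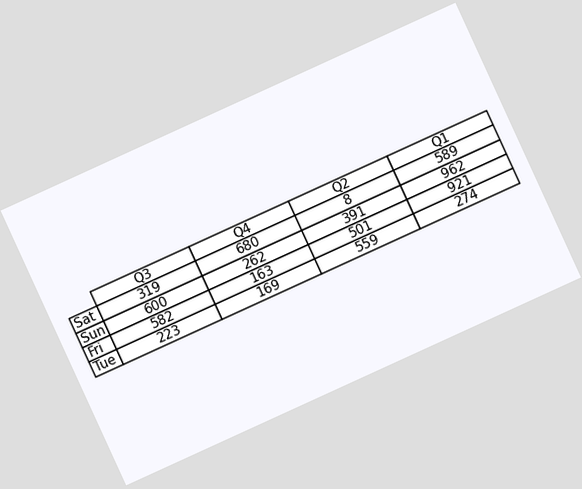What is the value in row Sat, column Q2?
The chart is tilted about 25° counter-clockwise. The (Sat, Q2) cell reads 8.

8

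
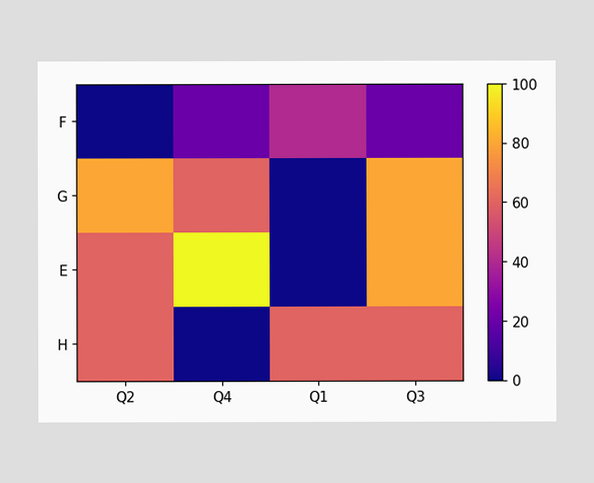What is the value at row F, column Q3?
Matching cell (F, Q3) against the colorbar gives 20.

20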